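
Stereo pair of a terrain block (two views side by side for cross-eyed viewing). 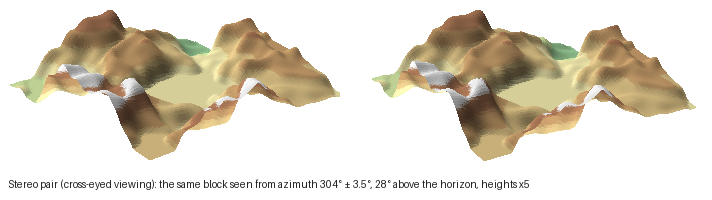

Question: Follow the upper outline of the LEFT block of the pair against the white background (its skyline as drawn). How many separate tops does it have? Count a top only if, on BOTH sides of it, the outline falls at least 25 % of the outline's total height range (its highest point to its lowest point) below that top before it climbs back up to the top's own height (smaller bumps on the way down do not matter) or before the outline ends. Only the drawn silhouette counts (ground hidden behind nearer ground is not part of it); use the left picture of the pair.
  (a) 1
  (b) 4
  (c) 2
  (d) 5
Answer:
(c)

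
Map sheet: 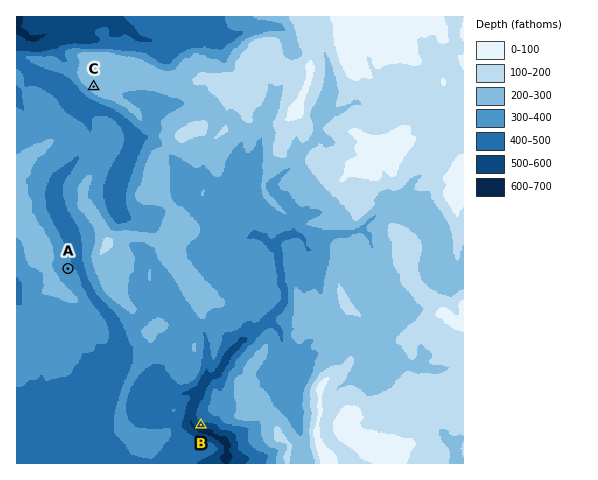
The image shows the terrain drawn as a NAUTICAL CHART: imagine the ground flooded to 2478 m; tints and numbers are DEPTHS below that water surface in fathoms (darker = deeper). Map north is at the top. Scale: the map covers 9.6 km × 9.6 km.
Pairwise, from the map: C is higher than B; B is lower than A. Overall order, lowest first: B A C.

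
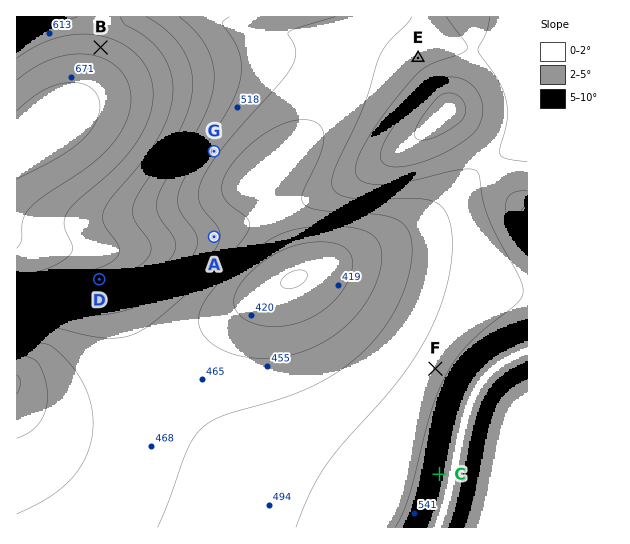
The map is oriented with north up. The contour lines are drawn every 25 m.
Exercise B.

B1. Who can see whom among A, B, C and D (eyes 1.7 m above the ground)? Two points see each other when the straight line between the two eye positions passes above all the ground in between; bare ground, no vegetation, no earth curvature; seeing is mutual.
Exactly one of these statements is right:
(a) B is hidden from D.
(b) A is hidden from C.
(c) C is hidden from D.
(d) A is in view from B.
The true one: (a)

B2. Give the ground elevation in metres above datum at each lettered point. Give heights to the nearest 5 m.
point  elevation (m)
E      515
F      510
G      510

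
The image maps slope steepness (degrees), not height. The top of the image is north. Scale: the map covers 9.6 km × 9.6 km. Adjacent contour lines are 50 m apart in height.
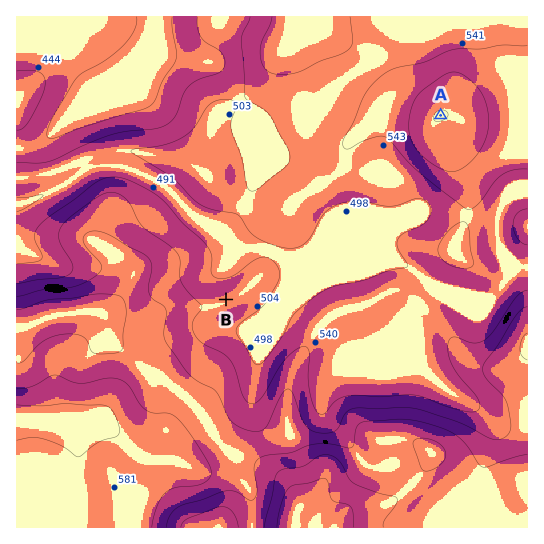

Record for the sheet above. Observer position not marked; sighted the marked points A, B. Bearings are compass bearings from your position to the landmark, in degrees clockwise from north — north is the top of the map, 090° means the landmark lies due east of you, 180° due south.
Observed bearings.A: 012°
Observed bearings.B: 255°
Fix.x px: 412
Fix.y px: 249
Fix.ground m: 520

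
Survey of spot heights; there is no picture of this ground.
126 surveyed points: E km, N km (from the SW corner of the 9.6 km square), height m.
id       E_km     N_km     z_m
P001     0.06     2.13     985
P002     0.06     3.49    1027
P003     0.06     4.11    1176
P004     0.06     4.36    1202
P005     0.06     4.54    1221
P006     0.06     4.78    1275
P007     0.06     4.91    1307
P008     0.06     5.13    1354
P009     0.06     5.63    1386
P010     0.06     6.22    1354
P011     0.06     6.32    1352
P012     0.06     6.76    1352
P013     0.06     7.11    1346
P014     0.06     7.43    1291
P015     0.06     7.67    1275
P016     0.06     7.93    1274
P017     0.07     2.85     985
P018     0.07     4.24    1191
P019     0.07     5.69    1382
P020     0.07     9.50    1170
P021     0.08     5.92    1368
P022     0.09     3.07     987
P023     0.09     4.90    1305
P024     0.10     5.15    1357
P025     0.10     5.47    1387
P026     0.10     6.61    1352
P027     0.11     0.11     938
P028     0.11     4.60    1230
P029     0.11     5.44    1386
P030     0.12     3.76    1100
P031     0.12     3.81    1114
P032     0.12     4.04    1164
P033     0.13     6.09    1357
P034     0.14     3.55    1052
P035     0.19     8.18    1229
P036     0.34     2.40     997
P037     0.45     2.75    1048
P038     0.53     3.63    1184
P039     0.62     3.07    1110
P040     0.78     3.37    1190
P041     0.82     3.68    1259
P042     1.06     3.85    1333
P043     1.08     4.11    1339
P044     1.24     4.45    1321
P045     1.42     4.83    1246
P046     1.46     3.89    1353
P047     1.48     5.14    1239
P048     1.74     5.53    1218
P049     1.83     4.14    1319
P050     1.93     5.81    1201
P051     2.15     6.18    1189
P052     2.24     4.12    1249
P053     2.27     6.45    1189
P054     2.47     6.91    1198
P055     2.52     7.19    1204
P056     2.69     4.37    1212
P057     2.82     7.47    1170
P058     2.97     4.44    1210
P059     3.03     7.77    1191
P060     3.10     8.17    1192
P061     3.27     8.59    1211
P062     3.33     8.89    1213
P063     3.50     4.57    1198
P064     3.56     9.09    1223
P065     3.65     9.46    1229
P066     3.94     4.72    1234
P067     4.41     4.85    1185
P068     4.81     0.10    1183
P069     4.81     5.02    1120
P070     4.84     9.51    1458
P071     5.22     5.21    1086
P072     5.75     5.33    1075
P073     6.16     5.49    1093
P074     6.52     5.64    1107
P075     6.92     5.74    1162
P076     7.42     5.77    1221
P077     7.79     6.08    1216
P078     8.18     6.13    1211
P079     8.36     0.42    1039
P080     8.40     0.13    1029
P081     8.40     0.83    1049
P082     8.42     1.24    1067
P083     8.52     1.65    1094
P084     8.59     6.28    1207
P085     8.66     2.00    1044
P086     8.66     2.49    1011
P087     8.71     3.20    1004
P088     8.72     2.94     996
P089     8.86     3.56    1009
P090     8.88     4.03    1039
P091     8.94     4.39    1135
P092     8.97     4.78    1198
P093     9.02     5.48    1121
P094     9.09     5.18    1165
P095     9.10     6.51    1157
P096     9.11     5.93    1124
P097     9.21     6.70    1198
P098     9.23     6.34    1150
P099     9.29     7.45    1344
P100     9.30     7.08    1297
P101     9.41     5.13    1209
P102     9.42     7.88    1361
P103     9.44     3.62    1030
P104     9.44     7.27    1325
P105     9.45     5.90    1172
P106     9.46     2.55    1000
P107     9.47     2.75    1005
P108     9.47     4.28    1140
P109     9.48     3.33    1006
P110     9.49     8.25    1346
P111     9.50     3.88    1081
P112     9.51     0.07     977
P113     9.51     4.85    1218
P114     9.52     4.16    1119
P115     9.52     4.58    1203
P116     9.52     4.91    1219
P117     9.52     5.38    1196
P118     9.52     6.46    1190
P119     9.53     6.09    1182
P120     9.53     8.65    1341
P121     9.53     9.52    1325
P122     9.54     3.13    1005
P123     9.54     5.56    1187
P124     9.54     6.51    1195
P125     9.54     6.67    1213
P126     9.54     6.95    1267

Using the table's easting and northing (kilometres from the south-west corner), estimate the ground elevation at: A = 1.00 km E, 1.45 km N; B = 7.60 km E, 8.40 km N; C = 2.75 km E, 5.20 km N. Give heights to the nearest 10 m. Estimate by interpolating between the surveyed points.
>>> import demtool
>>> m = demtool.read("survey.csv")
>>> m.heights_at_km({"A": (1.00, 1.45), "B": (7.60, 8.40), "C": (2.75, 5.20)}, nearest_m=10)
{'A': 990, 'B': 1380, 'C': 1220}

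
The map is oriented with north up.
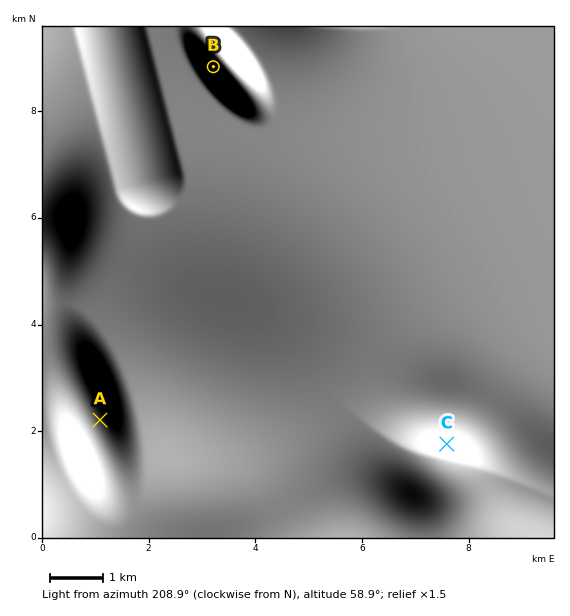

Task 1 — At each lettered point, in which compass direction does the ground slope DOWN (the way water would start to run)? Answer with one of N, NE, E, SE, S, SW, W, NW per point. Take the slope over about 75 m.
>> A E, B NE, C S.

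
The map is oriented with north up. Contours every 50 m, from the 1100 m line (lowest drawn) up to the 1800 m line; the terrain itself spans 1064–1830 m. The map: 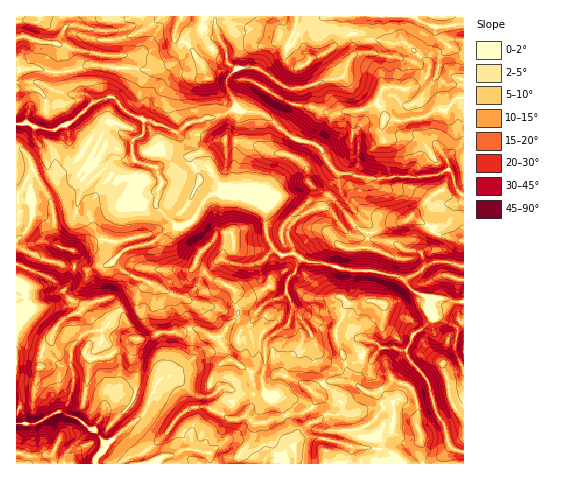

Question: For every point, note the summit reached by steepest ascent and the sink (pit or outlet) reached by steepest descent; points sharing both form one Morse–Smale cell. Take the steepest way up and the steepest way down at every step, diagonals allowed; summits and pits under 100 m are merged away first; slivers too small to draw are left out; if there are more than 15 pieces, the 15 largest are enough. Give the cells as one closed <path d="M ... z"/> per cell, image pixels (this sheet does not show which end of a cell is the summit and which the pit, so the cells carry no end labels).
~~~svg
<path d="M17 60l0 179 4-2 8-10 4-14 8 1 9 6 23-3 4-6 2-15 3-7 33-31 11 3 8-1 5 3 15 3 8 15-4 10-17 9-19 7-10 14-7 18 1 11 7 10-3 4-13 2-8 3-21-2-11-5-14-2-22-11-4-4 0 19 32 13 21 23 11 4 6 0-8 8 15 10 4 9 7-3 15-18 12-6 6-11 10-10 24 11 7 17 7 7 4 11 9 0 12 8 6 1 9 11 4 11 22 12 2 12-1 19-7 13 9 8-1 11-14 18-1 11 225-1 0-10-11-4-5-8-4-17-8-12-9-33-18-19-3-10 7-15 14-10 6-10 22 11 5-2 4-6-1-16-9 0-8-4-16 2-17-9-10-13-8-3-24-5-29-1-16-6-24-3-9-7-7 2-8-2-5-5-6-12-1-28-6-5-14-7-25-3 2-3 8-3 2-9 2-39 5-27-3-4-15 7-32 7-11 10-5 0-13-8-31-10-18-18-18 6-6-7-7-2-5-5-7-17-19 1-10-4-20 3z"/><path d="M463 16l-281 0-5 9-2 10 14 10 6 11-13 2-23 12-71-5-18 6 6 17 5 5 7 2 6 7 18-6 18 18 31 10 13 8 5 0 11-10 32-7 13-7 8 4 13 0 11 4 23 20 28 10 14 22 7 6 12 0 27 5 17-3 36 0 18-6 5 6 2 12 7 6z"/><path d="M199 329l-9 0 2 6 0 23-13 13-19 9-10 21-2-3-4-3-17-2-22 13-3 10-8 12 11 14-1 7-9 10 1 5 143-1 1-10 14-18 1-11-9-8 7-13 1-19-2-12-22-12-4-11-9-11-6-1z"/><path d="M449 170l-18 6-36 0-17 3-27-5-12 0-1 9-15 24 5 1 6 7 15 19 9 4 32 3 16 9 13 2 4 5 2 10 13-6 25 5 1-71-8-7-2-12z"/><path d="M242 110l-3 3-2 17-5 53-2 5-7 2-2 3 3 1 19 0 17 9 6 5 0 23 7 17 8 7 11-1 2-5-6-12 2-12 15-12 17-6 3-3 13-21 0-9-12-14-4-10-8-7-24-7-26-22z"/><path d="M19 264l-3 1 0 159 18 0 28-14 5-6 6-18-2-37 12-15 7-3 7 0 1-3-4-6-15-10 8-8-6 0-11-4-21-23z"/><path d="M118 158l-6 2-30 29-3 7-2 15-4 6-23 3-9-6-8-1-4 14-5 7-8 5 0 5 5 5 22 11 14 2 11 5 21 2 8-3 13-2 3-4-7-10-1-11 7-18 10-14 24-9 12-7 4-8-8-17-15-3-5-3-8 1z"/><path d="M189 330l-10 3-19-1-15 7-14 0-21 17-15 3-6 0-4-4 0-5 13-14 0-4-11 0-16 17 2 37-6 18-7 7 18 7 12 11 4 0 8-13 3-10 12-8 10-5 9 0 12 5 2 3 10-21 19-9 13-13 0-23z"/><path d="M181 16l-118 0 2 12-8 15 9 5 4 23 18-6 71 5 23-12 14-3-9-12-11-5-1-3z"/><path d="M326 207l-12 1-9 5-7 4-10 13 0 7 4 8 2 8 8 7 24 3 16 6 29 1 24 5 9 5 19-11 1-7-5-10-13-2-16-9-36-5-11-8-9-13z"/><path d="M433 315l-6 10-14 10-7 15 3 10 15 16 5 8 7 28 8 12 6 22 13 6 1-133-9 7z"/><path d="M151 283l-13 10-6 11-12 6-15 18-7 4 0 4-13 14 0 5 4 4 21-3 21-17 14 0 15-7 19 1 11-4-4-11-10-14-1-7z"/><path d="M62 412l-5 0-23 12-17 0-1 28 11 4 18 0 8-2 1 10 41 0 0-5 10-12 0-5-11-13-4 0-12-11z"/><path d="M62 16l-22 0-2 6-22-1 0 39 4 11 7-3 13 0 10 4 20-2-4-22-9-5 8-15z"/><path d="M441 261l-15 5-9 8-12 4 1 5 7 8 17 9 16-2 8 4 9 0 1-36z"/>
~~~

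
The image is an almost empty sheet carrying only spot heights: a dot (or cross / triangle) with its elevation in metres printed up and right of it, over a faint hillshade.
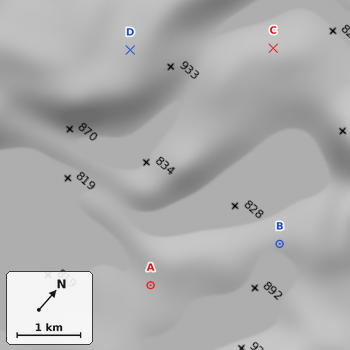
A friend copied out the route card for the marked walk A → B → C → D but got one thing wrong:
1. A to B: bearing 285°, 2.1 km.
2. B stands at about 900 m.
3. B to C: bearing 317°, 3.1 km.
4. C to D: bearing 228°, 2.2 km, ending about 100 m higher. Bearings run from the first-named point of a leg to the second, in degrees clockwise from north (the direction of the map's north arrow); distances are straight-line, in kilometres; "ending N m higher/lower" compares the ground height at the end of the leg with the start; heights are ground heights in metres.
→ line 1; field bearing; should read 31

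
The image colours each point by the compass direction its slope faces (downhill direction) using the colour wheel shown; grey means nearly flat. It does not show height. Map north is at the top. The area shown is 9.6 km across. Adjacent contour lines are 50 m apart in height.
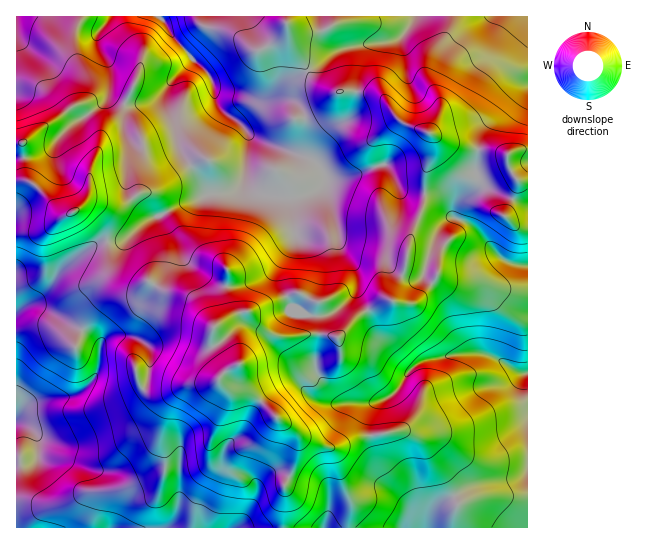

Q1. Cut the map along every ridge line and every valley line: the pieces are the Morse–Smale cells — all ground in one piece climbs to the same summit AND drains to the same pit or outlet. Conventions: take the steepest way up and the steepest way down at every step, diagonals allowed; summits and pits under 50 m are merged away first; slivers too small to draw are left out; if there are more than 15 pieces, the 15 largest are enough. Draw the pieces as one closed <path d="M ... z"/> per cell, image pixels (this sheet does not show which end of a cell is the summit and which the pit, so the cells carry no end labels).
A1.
<path d="M527 149l-13 2-7 4-28-6-3 13 1 19-4 8-17 17-2 11-6-14-6-6-16-4-3 16-14 32-4 26-13 32-7 1-24 13-23 24-26-4 5-31-16-9-8 0-40 18-19 4-21 14 0 16 10 14 9 8-12 10 0 4 9 7 18 4 11 7 21 21 11 7 9 11-3 21-12 27 1 11-2 16 0 15 245-1z"/><path d="M286 16l-175 0-12 15-2 12 12 23 2 27 3 4 12 7 15 0 16-5 11-12-1 14 8 17 4 29 28 44 4 3-33 11-17 11-12 4-26 20-16 1 1 17 5 15 14 11 12 1 11-4 13 10 20 4 13 8 18 24 27-15 12-1 40-18 8 0 16 9-5 31 26 4 23-24 24-13 7-1 13-32 4-26 14-32 2-15-15-1-7-2-18-27-36 13-16 3-6-1-7-13-9-7 16-28 24-14 4-11 1-13-3-2-23 0-18-13-21-35z"/><path d="M106 241l-11 3-21 15-18 16-7 12-12 13-21 13 0 214 266 1 3-31-1-11 8-15 7-25 0-8-3-5-17-13-21-21-11-7-18-4-9-7 0-4 12-10-9-8-8-12-3-6 0-10 3-4-19-24-13-8-20-4-13-10-11 4-8 0-8-4-12-12z"/><path d="M110 16l-29 0-6 17-2 16 14 33 0 15-5 6-8 2-19 15 4-5 0-5-14-18-15-7-14 1 0 56 7 1 2 35 10 7 26 28 8 2 13-8 7 1 14 11 4 10 0 12 12 0 10-4 20-17 12-4 17-11 33-11-4-3-28-44-4-29-8-17 0-12-10 10-16 5-15 0-14-9-3-29-12-23 0-9z"/><path d="M527 16l-112 0-6 11-10 12-32 5-6 5-5 42 25 5 12 18 14 11 24 8 16 10 18 5 13 1 5-20 38-40 7-4z"/><path d="M363 92l-7 1-1 13-4 11-24 14-16 28 9 7 7 13 6 1 16-3 36-13 18 27 7 2 15 0 0-20 8-22 0-14-8-6-23-8-21-27z"/><path d="M414 16l-127 0 0 10 6 23 22 32 19 11 21 0 2-3 2-30 2-10 6-5 32-5 13-16z"/><path d="M79 16l-63 1 0 68 19 2 10 5 12 15 1 10 16-12 8-2 5-6-2-20-12-28 0-10 7-18z"/><path d="M85 207l-23 10-16 14-30 3 1 78 20-12 12-13 7-12 18-16 21-15 12-3 0-12-4-10-9-8z"/><path d="M435 136l-2 1-1 20-7 16 0 20 17 4 6 6 5 13 6-14 14-13 4-8-1-19 3-12-20-3z"/><path d="M527 85l-6 4-38 40-4 12 0 8 2 2 12 0 14 4 7-4 14-2z"/><path d="M22 143l-6 0 0 90 26-1 25-17-6-2-24-26-12-9z"/>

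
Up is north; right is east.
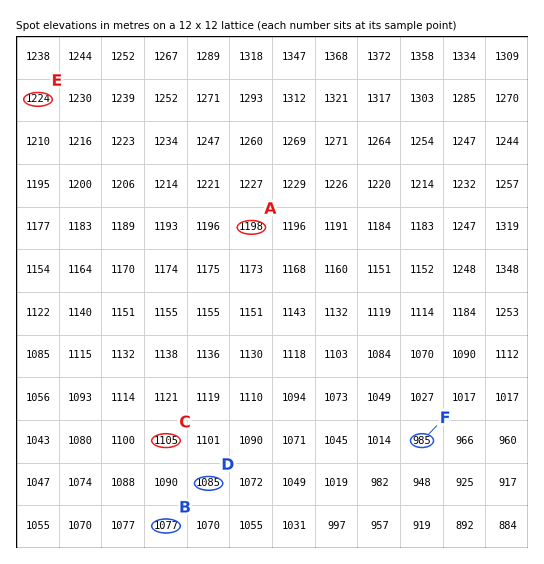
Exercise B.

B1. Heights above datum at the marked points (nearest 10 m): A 1200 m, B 1080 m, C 1110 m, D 1080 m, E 1220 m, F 990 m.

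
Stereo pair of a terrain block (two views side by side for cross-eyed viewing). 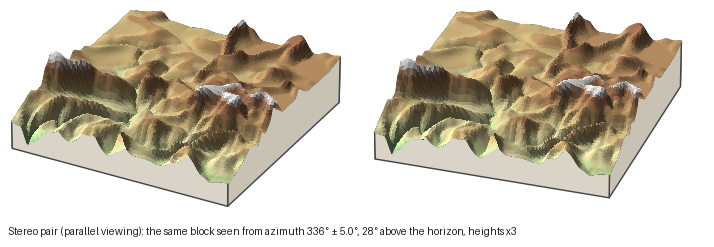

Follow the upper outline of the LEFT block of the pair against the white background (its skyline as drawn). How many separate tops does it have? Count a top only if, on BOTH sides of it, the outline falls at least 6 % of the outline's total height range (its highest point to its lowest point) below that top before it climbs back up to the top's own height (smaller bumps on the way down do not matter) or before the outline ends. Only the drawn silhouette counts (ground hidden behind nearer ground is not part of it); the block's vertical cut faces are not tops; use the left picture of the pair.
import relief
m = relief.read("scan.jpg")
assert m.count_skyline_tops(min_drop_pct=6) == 4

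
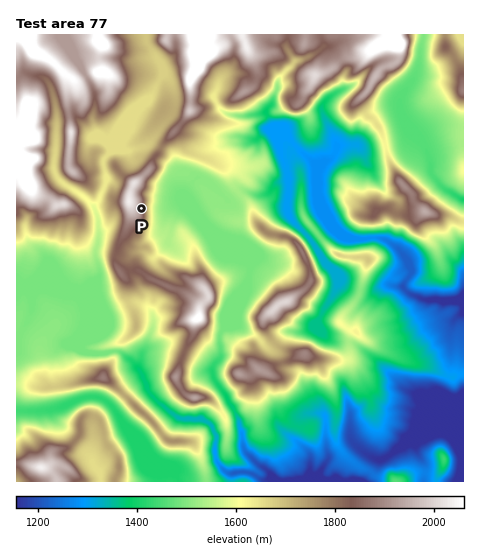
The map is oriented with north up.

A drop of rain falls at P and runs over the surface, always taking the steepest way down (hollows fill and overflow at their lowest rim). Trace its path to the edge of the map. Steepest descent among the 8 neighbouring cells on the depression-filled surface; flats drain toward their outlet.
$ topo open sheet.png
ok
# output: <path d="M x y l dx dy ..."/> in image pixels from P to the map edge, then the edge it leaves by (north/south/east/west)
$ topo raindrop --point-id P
<path d="M141 208l26 0 6-5 5 0 60 60 6 0 6 5-1 9-7 10-15 15-5 10 0 20-2 4 1 21-8 10 0 7 2 7 10 13 6 13 5 6 0 2 3 7 0 5 3 4 2 19 16 16 4 1 13 14"/>
exit: south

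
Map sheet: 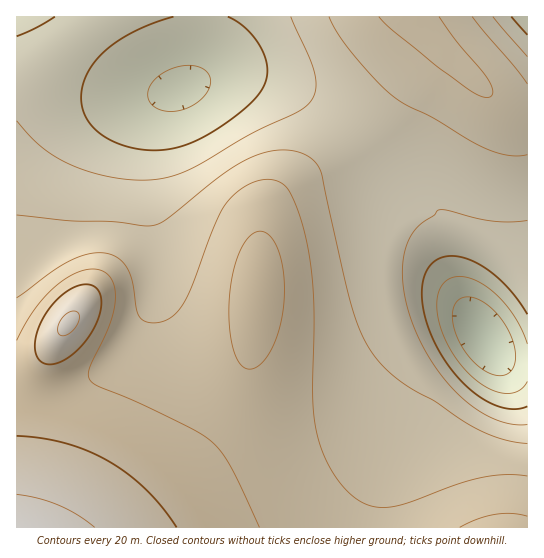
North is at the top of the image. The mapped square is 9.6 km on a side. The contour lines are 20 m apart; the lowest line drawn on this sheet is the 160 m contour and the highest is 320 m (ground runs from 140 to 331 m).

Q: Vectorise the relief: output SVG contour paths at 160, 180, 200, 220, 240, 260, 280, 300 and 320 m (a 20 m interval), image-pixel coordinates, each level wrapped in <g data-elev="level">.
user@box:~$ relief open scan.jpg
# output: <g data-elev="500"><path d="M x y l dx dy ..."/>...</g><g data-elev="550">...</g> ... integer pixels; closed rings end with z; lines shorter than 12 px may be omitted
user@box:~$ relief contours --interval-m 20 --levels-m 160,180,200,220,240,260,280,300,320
<g data-elev="160"><path d="M497 375l-11-4-11-7-9-11-8-14-5-14 0-12 2-10 7-5 5-1 7 1 13 7 13 13 10 16 5 17-1 14-2 5-5 4z"/></g><g data-elev="180"><path d="M527 381l-4 6-6 5-8 1-8 0-19-8-18-16-15-22-10-24-2-21 1-9 4-8 8-7 11-2 12 3 13 7 13 12 12 13 10 16 6 17"/><path d="M167 111l-12-4-7-8 0-9 7-11 12-8 15-5 14 0 10 5 4 6 0 6-2 8-6 7-7 6-9 5-9 2z"/></g><g data-elev="200"><path d="M527 406l-8 3-9 0-20-6-20-14-19-20-15-24-11-27-3-24 3-20 7-11 10-6 13-1 15 4 16 9 15 11 14 17 12 17"/><path d="M527 35l-16-18"/><path d="M55 17l-18 10-20 9"/><path d="M228 17l11 6 11 10 9 12 6 13 2 11-1 10-4 10-8 10-14 14-22 16-20 11-17 7-18 3-17 0-19-3-16-6-17-12-6-8-4-8-3-10 0-9 6-20 12-18 19-15 27-14 28-10"/></g><g data-elev="220"><path d="M527 425l-20-2-21-8-21-14-19-20-18-26-13-26-10-30-3-26 2-20 6-16 9-12 15-10 4-5 8 0 47 11 17 1 17-2"/><path d="M527 57l-34-40"/><path d="M291 17l18 40 6 16 1 16-5 12-13 11-45 21-52 31-20 9-20 6-22 1-25-2-26-7-21-8-18-11-16-13-16-18"/></g><g data-elev="240"><path d="M527 443l-28-5-29-13-36-24-32-19-15-12-12-13-13-22-10-28-31-136-7-10-10-7-13-4-13 0-15 3-14 5-30 19-53 43-12 5-11 1-33-5-41 0-52-6"/><path d="M527 84l-55-67"/><path d="M329 17l10 18 16 22 26 28 17 15 35 18 36 22 18 9 22 6 18 0"/></g><g data-elev="260"><path d="M527 476l-22-1-26 3-25 7-48 18-20 4-12 0-11-4-10-7-10-10-10-14-9-15-6-18-3-17-2-31 1-93-3-29-5-28-6-26-9-20-6-9-8-5-12-2-14 4-13 8-11 11-13 24-28 73-9 14-11 7-15 3-6-2-4-3-4-8-5-28-4-13-10-11-13-5-18 1-18 7-18 11-34 26"/><path d="M379 17l16 16 43 34 28 20 15 9 5 1 5 0 2-3 0-4-6-12-30-36-18-25"/></g><g data-elev="280"><path d="M259 527l-29-61-9-15-10-10-24-15-50-24-39-16-8-7-2-5 2-7 18-38 7-23 0-11-1-9-3-8-5-5-9-4-11 1-12 4-13 8-14 12-11 13-19 33"/><path d="M527 516l-16-3-16 1-17 5-18 8"/><path d="M246 369l7 0 5-3 12-14 9-21 5-25 0-28-4-24-9-17-5-4-5-2-6 1-5 4-9 13-7 19-4 25-1 26 3 24 6 18 4 5z"/></g><g data-elev="300"><path d="M177 527l-15-20-16-17-19-16-19-13-21-10-22-8-24-5-24-2"/><path d="M44 363l10 1 12-5 13-11 11-13 7-14 4-15-1-12-6-8-11-2-12 5-13 10-12 14-8 16-3 16 2 12z"/></g><g data-elev="320"><path d="M95 527l-18-13-19-9-20-7-21-4"/><path d="M61 335l7-1 8-7 3-9 0-4-2-2-8 0-8 7-3 10 0 4z"/></g>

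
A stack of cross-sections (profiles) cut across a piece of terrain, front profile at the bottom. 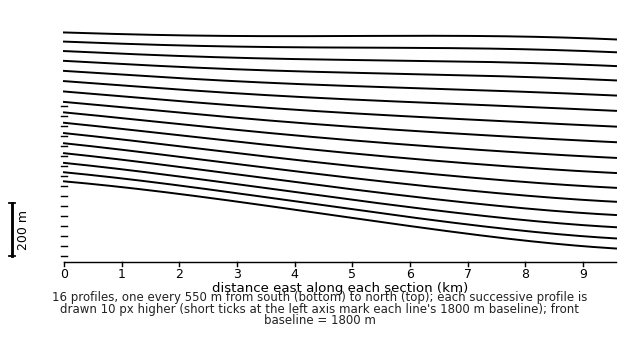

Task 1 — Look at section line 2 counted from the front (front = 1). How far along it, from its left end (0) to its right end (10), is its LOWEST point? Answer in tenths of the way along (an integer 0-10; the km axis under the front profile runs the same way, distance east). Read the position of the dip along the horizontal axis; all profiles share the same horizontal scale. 10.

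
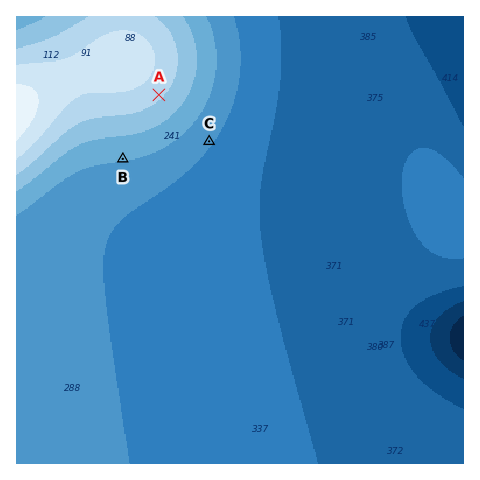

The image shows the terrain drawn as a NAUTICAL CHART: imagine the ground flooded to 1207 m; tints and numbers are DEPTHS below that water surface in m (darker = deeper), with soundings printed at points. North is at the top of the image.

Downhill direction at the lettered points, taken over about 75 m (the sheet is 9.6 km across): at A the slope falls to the SE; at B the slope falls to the S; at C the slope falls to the SE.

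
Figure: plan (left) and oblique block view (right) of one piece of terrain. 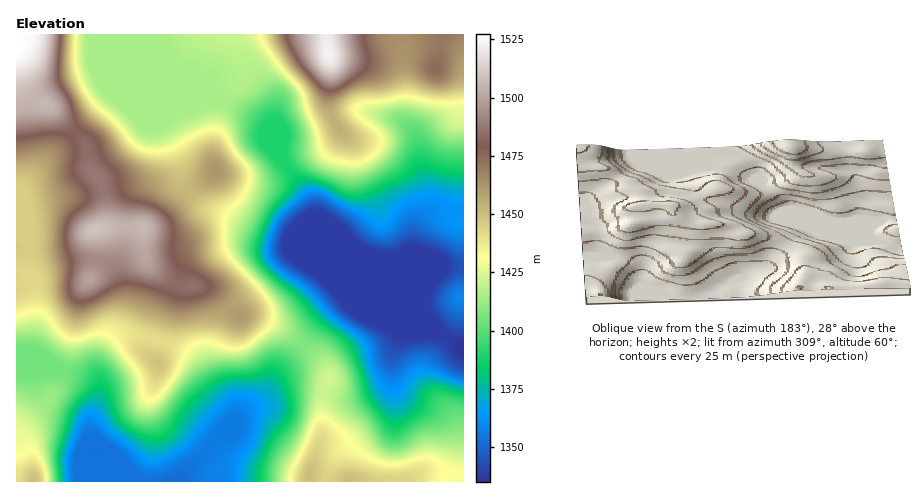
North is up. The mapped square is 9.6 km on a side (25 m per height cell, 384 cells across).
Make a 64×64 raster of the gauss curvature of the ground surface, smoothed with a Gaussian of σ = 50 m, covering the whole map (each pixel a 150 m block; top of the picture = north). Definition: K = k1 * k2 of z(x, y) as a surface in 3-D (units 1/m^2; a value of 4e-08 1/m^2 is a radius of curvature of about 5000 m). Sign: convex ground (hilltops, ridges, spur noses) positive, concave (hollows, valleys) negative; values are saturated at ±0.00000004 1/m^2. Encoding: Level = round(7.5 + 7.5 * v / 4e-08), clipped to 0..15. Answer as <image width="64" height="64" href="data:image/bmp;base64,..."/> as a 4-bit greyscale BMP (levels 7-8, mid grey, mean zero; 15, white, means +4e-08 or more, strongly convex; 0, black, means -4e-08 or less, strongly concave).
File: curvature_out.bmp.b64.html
<image width="64" height="64" href="data:image/bmp;base64,Qk12CAAAAAAAAHYAAAAoAAAAQAAAAEAAAAABAAQAAAAAAAAIAAATCwAAEwsAABAAAAAAAAAAAAAAABEREQAiIiIAMzMzAERERABVVVUAZmZmAHd3dwCIiIgAmZmZAKqqqgC7u7sAzMzMAN3d3QDu7u4A////AAn/9zRniIiHd3d4h3eIh3d3ZniIzJdWq5h2d4iIh3d4OP/HZ3eIiId3d3d3d4iHd3dmeHirl2aJiHd2d4iHd3h3dlesmIiIiHd3d3d3eId3d2eId5mId3d3d2ZmeJh3eJdCFr2oiIiIh3d3d3d3h3d3d4h3iHeId3d2Z3d4iHd3h0MlmqiHeIiHd3h3d3d3d3iIeHd3d4h3d2Z5mHd3d3eHZUV4iIh3iHd3iId3d3d4iId3d3d4h3d3Zoqod3d3d3d3Znd5mHd3d2Z4iHd3h4iIh3d4h4qXd4h3mph4h3d3eId3h3iYd3d3Zmd3d4iIiIh3Z4iHm5d4iYiJh4h3d3eIh2Z3mYd3d4h2Vnd3iIiIiHd4mYeJl3iIh3iHd3d3eIh3ZmebmHd3mpdmeIh4iIiId4mqllZ4h3eHeIiHd3d4h3dmZpqYd3ebund4iHeIiIh3iaqGRGh2ZniIiId3eIiHd3h2eHd3d5vLl4iIh3iIiHeJmXZUZ3VWiYiIh4iYd3d3iYdmZnd3iaqYiIiHiImIeIiHd3ZndmeZiIh3ial1d4eIh3dmeIh3iZmHiIiImYd3iHd3h3iId4iHd3eJmHZ4iHd3d3eJiHdnmYd4iIiYd3eHd3eImaqHd3d3d2d3iXiId3ZniZmIdmiqh2d4iIh2Z4iHd3mruod3d3d3ZmebeIh4dmeKqYd3ebuGZmd3h3Z4iId2eJqpeImYh4dmaJp3iId2Z5qYeIiJqXZmZmZ4d3iZh3Z3iId3iZmHiHd4iYiIh2ZniYd4mIiHZnd2ZomHeJh2ZneId3d3iHeIiHeIiJmHdmeHZmeId3ZWeJh3iZh4d2VWeIiId2Znd3d3Znh4iHd4iHZVZ3d3dmZ4iYiKqXdmZVVniYh3ZWeIh3d2Z3d3d4mYdmZ3d3d3d3d3d4q6hlVmZmd4h3dmZ4iHd4dnh3d3eId3eIiHd3eIh3dniruXVWd2ZneIiIh3eIh4h3iHiIh2VniZiIeHd3d3d3d5vLhmZ3d3eImYiHeIiHd3iId3iHZVeIiHd4d3d3d3dnebunZ3d3eIqYiHiIiIdniIh3ZmeIiHd3d3iIeIh3dmZniqhnd3h4iYiIiIiId2iZqHZURqzKh3eIiId4mJmHZmZ4l2Z4h3d4iIiIiIh3aJq4d2VWrv2nZ4iId2d4rLl2ZniHZ3d3dneIiIiIiHdnird3eIed/7dVZ3h2VWisuYiIiId3d3Znd4iIiIiIh3d4iIiJmHnMp1VWiZdmd4iIiIh3eIiHd3d4iIiIiIiIeIZIiIiYZWd2ZmeaqHd3Znh3d2eaqYh3d4iIiIiIiIiIlid3d3hkNGeId4mYeIZWiHZlZ6zMmId4iIiId3d3iIiWN3d2d3VFd4iHd3eIh2eHdmVWnN2IiIiIh3d3d3iIiZdXd3dnd2d3d4d2Z4h3d3d3ZVaK2oiIiId3dmZmiIiIh3d4iHeKuoh3eHd3h3iIiIh2Znm5iIiIiHdniIeIh3d4iIiId539qHd3ial2Z4mHd3d3eKuIiIiIh3iZl3d3iHiYd4d2e+yoh2ac23ZniHd3d3d4rJiIiIiHiJqXd3eIiIiIh3ZYmYmHZq7qd3iHZnd3h3ebuIiIiId3iYd3d3iIiIiIdlZ3eIdnmqhmeId3d3eHdomYmql3dmZ3d3h3d3d4iId2Z4dVZ3d3Z2Zmd3d3d3d2Z3ecuXdlVmd4iHeId3iId3eJl0RXiHZnh2Zmd3d3eHd3d5u5d3Zmd4iHeIh3eIh3d4iGVWeIh3eIdmZ4iId3d3d1erl4h3d4iHeIiHd4iId3eHd3d4iId4iHd4mZmHd3dkJHh3iYd3iHd4iId3iIh3eIiImIh3d3d3d3iauphmZlISV3Z4d3d3d3d3h3eIh3d4mYiIiHZmd3d3iau6qHZmUyR5h3iIh3dnd3eIiIh3eHiId3d3dmZ3ZneJqpiHZmdkVpqYiJmYd2d3d4iId3iIh3ZmZmZ3d3dnd4qpd4h3eGVniZiImpiHd4d3d3d3iImXd4h2Z4mZh3d3irh4qpiHZnd4iJmZmZh2d3d3d3eIiYdoq6h4qqmYh3eJl2i7yIeId3eJmZmaqWVnd3d3d3iIZEeruXiaqZiHd3h2V5moiJuYd4mpiImYZWd3iYiId4dSE3mXZ4iIiHd3d2ZWeJiIq6h2eZh3iHdniIeJmXd3iGICV3ZneIiId3d3ZVZ3iYmYiHZmd4h2eJiIh3iZd3ebpiNodmd3iId3d3dmVneIqXZnh0JIu4ZpqYiHZnd3eL/7ZomHd3eIiHd3d3Zmd4iHdmeFAEvthWiph3d2Znd3neuHqph3iIiIiIh3d3d3d4iZl0AATOyHd4iHd2Znd3ZWiHiqmIiIiIiIiIh3eIiHic3IMAJpqHiId3d3h3d3ZCE3iZmIiIiIiIiIiIeIiId4vLhUepZVaJhmZ4q5ZXd1IDipmIiIiIiIiIiIiHiIdlV4mHnetkVnh2VWndpkh3dTWamIiIiIiIh3d4iId3d2VEZ4nP+2VWd3ZUat2WWIiIZpqYiIiIiIh3d3iIh3d3dlZ4mu/7dVZ3dmZouod4iJl3mpiHiIiIiHd3h4h3eIiHd4iK3/t2Znd3d3eId4iImYeJmIiIiIiId3iHd3d4d3d3h3iruYd3d3eIh3d3iIiJmHiIiIiIiIh3iId3h4d2VWmYd3ZneIiIiIiHd3d3d4mod3iIiIiIiId3eHiId2Uze7l3ZEZ5mZiId4h3d3"/>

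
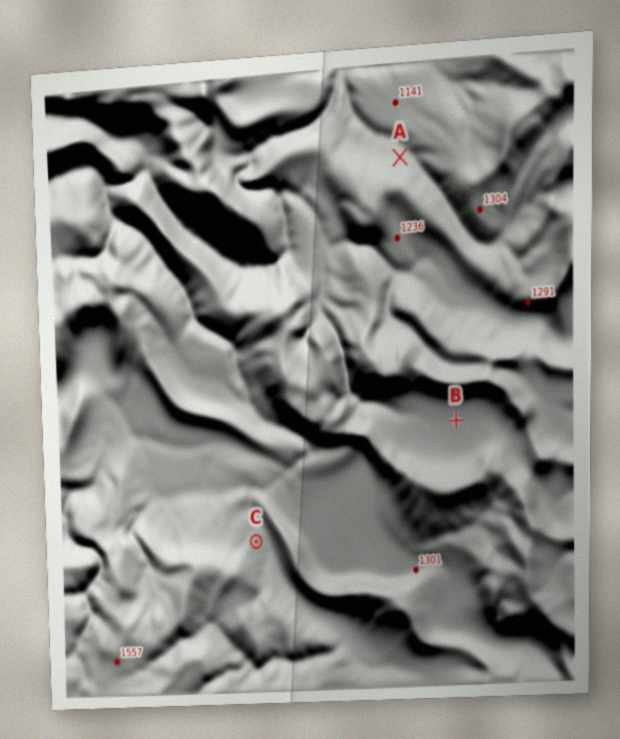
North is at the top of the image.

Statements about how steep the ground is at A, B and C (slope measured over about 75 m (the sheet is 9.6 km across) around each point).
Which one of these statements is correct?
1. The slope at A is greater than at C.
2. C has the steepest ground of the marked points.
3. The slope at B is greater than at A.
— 1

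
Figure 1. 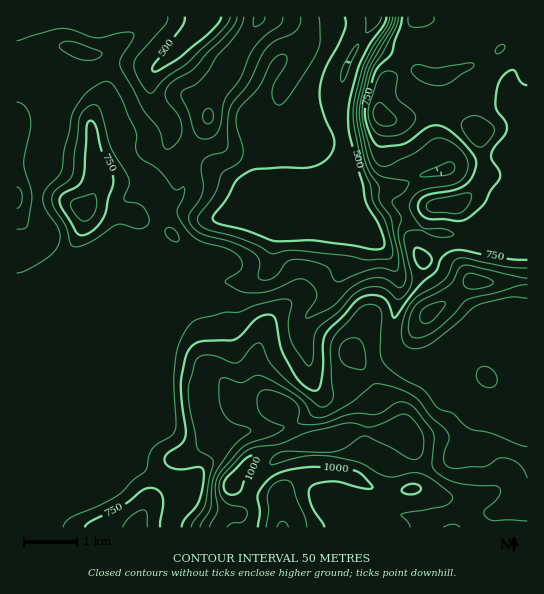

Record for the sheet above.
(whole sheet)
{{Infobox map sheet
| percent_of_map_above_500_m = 94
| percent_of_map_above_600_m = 83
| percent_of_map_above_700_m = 48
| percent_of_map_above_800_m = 23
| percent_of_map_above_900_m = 10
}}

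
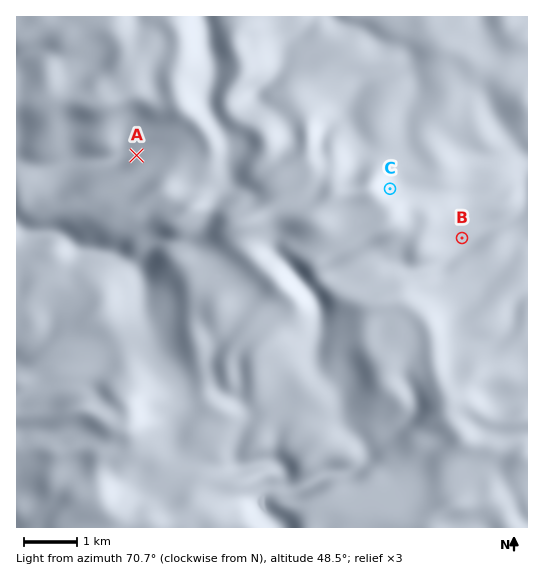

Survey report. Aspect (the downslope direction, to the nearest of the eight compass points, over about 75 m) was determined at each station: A NW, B SE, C NE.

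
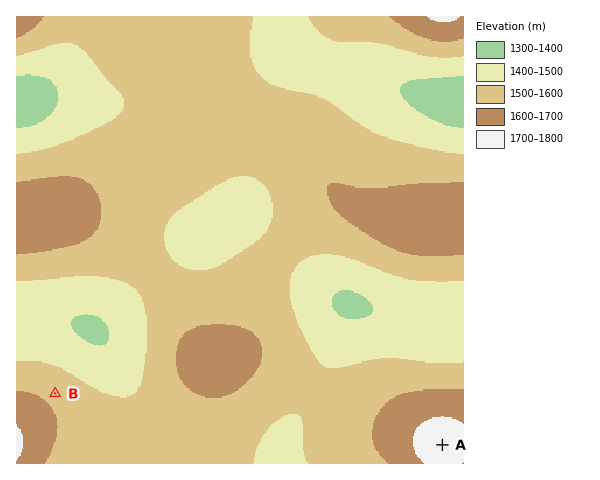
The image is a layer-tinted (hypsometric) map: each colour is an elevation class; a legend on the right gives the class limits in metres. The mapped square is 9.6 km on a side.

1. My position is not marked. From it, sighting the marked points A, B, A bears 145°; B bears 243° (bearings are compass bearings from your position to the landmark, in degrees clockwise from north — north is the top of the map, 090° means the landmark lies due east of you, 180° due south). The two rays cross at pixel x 314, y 261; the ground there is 1490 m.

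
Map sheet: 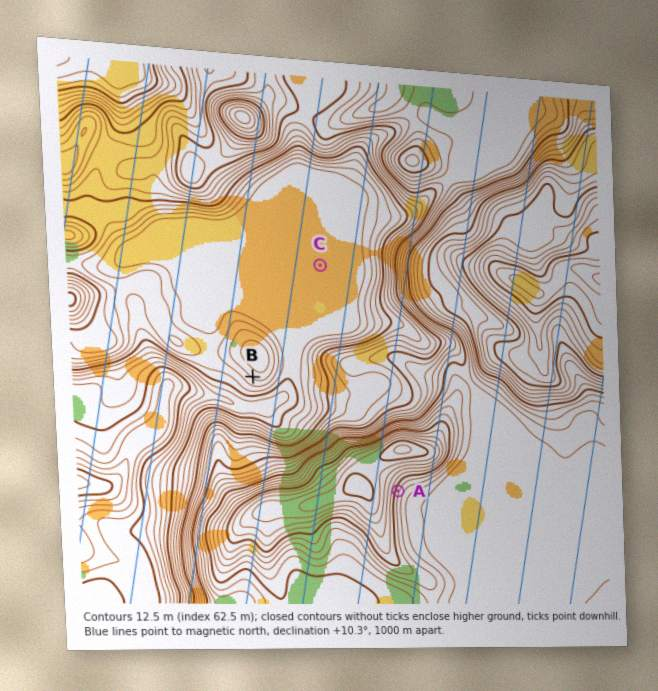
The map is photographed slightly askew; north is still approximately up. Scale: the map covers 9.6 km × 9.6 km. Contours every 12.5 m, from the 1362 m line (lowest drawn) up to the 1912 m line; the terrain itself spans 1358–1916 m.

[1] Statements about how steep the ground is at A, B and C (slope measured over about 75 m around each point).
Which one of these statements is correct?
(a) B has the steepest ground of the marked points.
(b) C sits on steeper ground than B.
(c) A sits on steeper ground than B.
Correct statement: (c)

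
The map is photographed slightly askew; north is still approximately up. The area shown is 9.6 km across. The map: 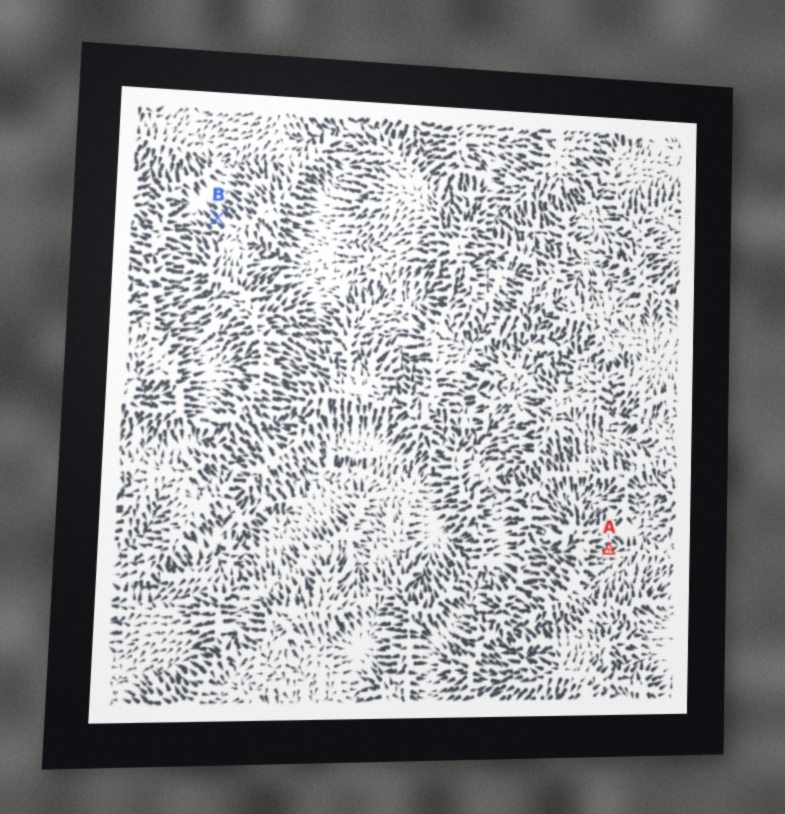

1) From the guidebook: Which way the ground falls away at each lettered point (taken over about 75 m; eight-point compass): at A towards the NE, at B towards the NW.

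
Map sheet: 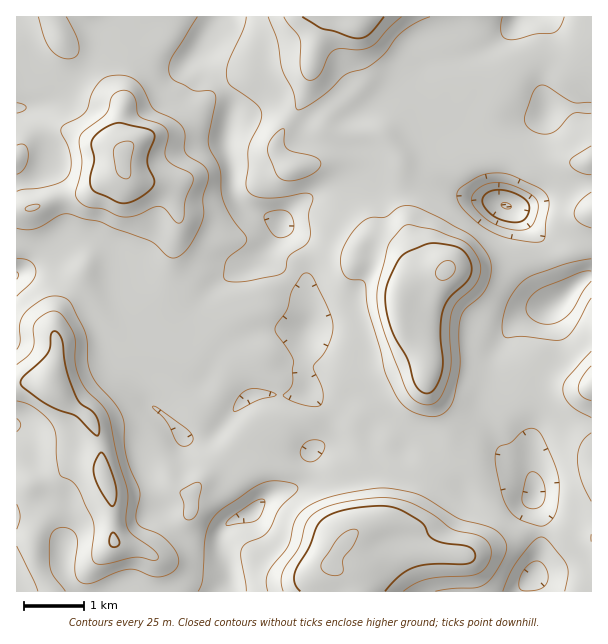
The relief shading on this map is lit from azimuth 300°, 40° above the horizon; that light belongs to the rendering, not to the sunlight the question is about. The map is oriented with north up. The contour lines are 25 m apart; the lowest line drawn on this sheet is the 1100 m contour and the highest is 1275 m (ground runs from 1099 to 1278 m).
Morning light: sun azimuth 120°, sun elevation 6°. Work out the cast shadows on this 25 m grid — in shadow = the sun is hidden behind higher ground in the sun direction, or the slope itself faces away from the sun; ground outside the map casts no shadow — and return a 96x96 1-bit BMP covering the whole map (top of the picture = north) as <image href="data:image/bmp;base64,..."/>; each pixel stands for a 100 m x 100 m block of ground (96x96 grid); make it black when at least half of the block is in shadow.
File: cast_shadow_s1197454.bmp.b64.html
<image width="96" height="96" href="data:image/bmp;base64,Qk2+BAAAAAAAAD4AAAAoAAAAYAAAAGAAAAABAAEAAAAAAIAEAAATCwAAEwsAAAIAAAAAAAAA////AAAAAAAAAAAAAAAAAAAAAAAAAAAAAAAAAAAAAAAAAAAAABwAAAAAAAAAAAAAAD4AAAAAAAAAAAAAAH8AAAAAAAAAAAAAAH+AAAAAAAAAAAAAAH/AAAAAAAAAAAAAAH/AAAAAAAAAAAAAAD/AAAAAAAAAAAAAAD/AAAAAAAAAAAAAAH/AAAAAAAAAAAAAAH/gAAAAAAAAAAAAAP/wAAAAAAAAAAAAAH/+AAAAAAAAAAAAAH//wAAAAAAAAAAAAD//8AAAAMAAAAAAAAf/4AAAAAAAAAAAAAAAAAAAAAAAAAAAAAAAAAAAAAAAAAAAAAAAAAAAAAAAAAAAAAAAAAAAAAAAAAAAAAAAAAAAAAAAAAAAAAAAAAAAAAAAAAAAAAAAAAAAAAAAAAAAAAAAAAAAAAAAAAAAAAAAAAAAAAAAAAAAAAAAAAAAAAAAAAAAAAAAAAAAAAAAAAAAAAAAAAAAAAAAAAAAAAAAAAAAAAAAAAAAAAAAAAAAAAAAAAAAAAAAAAAAAAAAAAAAAAAAAAAAAAAAAAAAAAAAAAAAAAAAAAAAAAAAAAAAAAQAAAAAAAAAAAAAAA8AAAAAAAAAAAAAAB+AAAAAAAAAAAAAAB/wAAAAAAAAAAAAAB/wAAAAAAAAAAAAAAfwAAAAAAAABgAAAADgAAAAAAAADgAAAAAAAAAAAAAADgAAAAAAAAAAAAAAHgAAAAAAAAAAAAAAHAAAAABgAAAAAAAAPAAAABxgAAAAAAAAPAAAAD4AAAAAAAAAfAAAAD4AAAAAAAAAfAAAAD8AAAAAAAAAfAAAAB+AAAAAAAAAfAAAAA/AAAAAAAAAfgAAAAPAAAAAAAAAPgAAAAAAAAAAAAAAPgAAAAAAAAAAAAAAHgAAAAAAAAAAAAAADgAAAAAAAAAAAAAABAAAAAAAAAAAAAAAAAAAAAAAAAAAAAAAAAAAAAAAAAAAAAAAAAAAAAAAAAAAAAAAAAAADgAAAAAAAAAAAAAAHwAAAAAAAAAAAAAAPwAAAAAAAAAAAAAAP4AAAAAAAAAAAAAAPwAAAAAAAAAAAAAAHAAAAAAAAAAAAAAAAAAAYAAAAAAAAAAAAAAA8AAAAAAAAAAAAAAA8AAAAAAAAAAAAAAB+AAAAAAAAAAAAAAB8AAAAAAAAAAAAAAB8AAAAAAAAAAAAAAA4AAAAAAAAAAAAAAAcAAAAAAAAAAAAAAAeAAAAAAAAAAAAAAAfAAAAAAAAAAAAAAAfgAAAAAAAAAAAAAAfwAAAAAAAAAAAAAAfwAAAAAAAAAAAAAABwAAAAAAAAAAAAAAAAAAAAAAAAAAAAAAAAAAAAAAAAAAAAAAAAAAAAAAAAAAAAAAAAAAAAAAAAAAAAAAAAAAAAAAAAAAAAAAAAAAAAAAAAAAAAAAAAAAAAAAAAAAAAAAAAAAAAAAAAAAAAAAAAAAAAAAAAAAAAAAAAAAAAAAAAAAAAAAAAAAAAAAAAAAAAAAAAAAAAAAAAAAAAAAAAAAAAAAAAAAAAAAAAAAAAAAAAAAAAAAAAAAAAAAAAAAAAA="/>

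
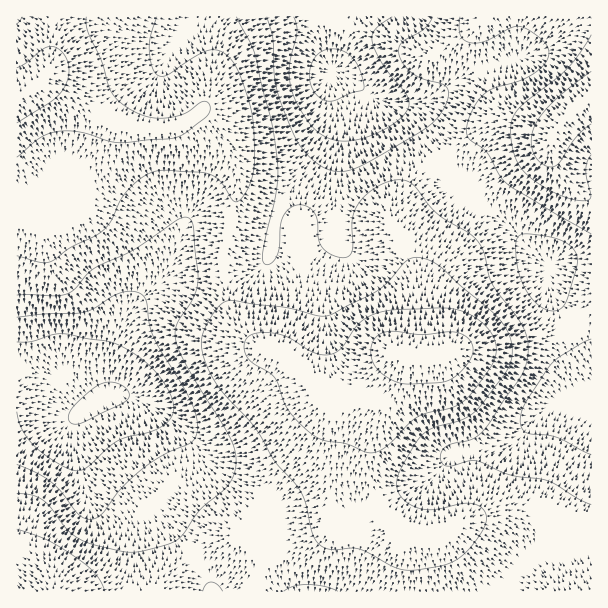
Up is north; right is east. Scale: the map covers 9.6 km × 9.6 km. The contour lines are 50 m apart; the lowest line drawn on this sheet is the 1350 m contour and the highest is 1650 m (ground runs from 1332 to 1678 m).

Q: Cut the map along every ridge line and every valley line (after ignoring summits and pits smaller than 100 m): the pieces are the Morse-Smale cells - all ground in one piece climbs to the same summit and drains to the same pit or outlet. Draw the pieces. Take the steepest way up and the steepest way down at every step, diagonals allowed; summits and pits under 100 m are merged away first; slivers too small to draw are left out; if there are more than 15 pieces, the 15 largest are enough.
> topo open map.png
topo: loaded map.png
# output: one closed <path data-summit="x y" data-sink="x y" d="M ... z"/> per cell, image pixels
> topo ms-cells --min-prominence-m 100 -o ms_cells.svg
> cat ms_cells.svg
<path data-summit="398 353" data-sink="332 71" d="M335 70l-4 1-1 9 12 36 0 19-5 32-1 64-16 7-45 0-4 5-1 12-10 13-12 4-24 3 5 33 9 19 11 13 14 8 10 1 9 5 33 31 17 9 18-2 19-7 16-16 13-17 4 4-5 25-23 45-6 23-1 16 3 17 10 24 11 15 15 13 4 24 0 33 99 1 9-25 7-7 18-8 41-14 8-5 0-170-14-27-26-42-4-10 2-17-24-22-17-21-44-26-13-13-37-59-10-11-13-9-18-8-21-18z"/><path data-summit="17 98" data-sink="107 396" d="M47 80l-6 2-25 16 0 493 194 1 0-8-8-15-27-36-87-86-9-16-1-12 6-9 25-15-1-26 2-16 17-39 13-14 24-18 10-5 50-4 0-19 12-56-1-36-17-31-17-19-30 16-40-1-21-7-48-32z"/><path data-summit="398 353" data-sink="107 396" d="M224 274l-41 2-13 2-23 16-15 14-14 24-8 21-2 16 1 26-25 15-6 9 0 7 7 17 11 13 17 14 62 63 27 36 10 23 198 0 0-34-4-24-15-13-11-15-8-20-5-21 1-16 6-23 23-45 5-25-4-4-13 17-16 16-9 5-21 4-12-2-12-7-28-29-14-7-10-1-9-5-12-10-8-13-5-12z"/><path data-summit="17 98" data-sink="332 71" d="M350 16l-333 0-1 80 8-2 17-12 6-2 15 8 48 32 15 6 16 2 30 0 30-16 13 13 10 15 12 28 0 30-12 56 0 19 24-1 12-4 6-7 5-18 4-5 45 0 16-7 1-64 5-32 0-19-11-30-1-12 6-9z"/><path data-summit="591 96" data-sink="332 71" d="M591 16l-240 0-19 53 21 11 21 18 18 8 13 9 10 11 37 59 13 13 44 26 17 21 23 21 9-4 33 0z"/><path data-summit="17 98" data-sink="332 71" d="M591 534l-7 4-48 16-11 6-7 7-7 15-1 9 81 1z"/><path data-summit="17 98" data-sink="332 71" d="M591 262l-33 0-4 2-6 6 0 14 4 10 26 42 13 26z"/>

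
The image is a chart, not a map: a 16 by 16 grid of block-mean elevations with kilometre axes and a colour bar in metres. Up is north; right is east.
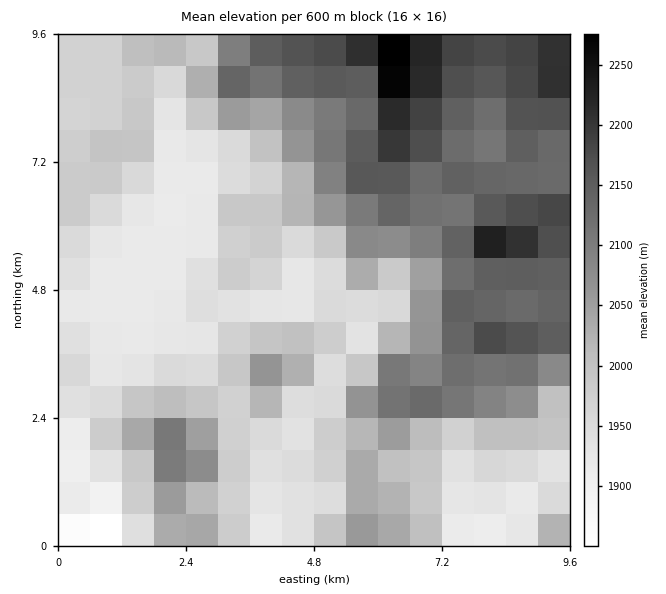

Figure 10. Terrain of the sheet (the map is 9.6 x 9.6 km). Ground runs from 1820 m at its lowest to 2310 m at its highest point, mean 2030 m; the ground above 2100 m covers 27.5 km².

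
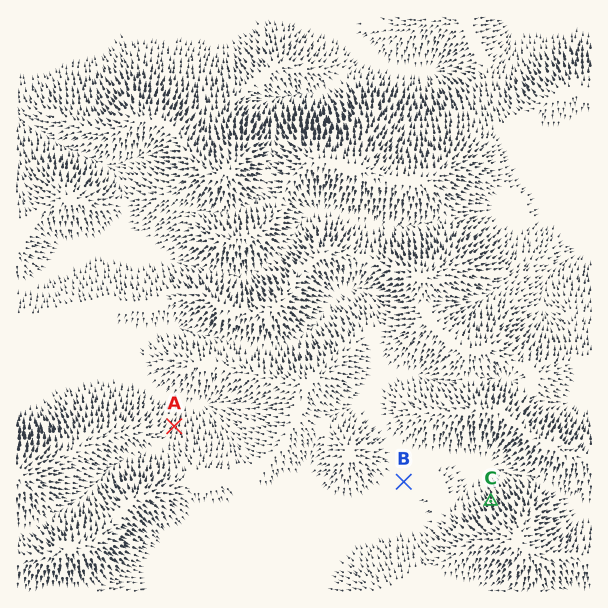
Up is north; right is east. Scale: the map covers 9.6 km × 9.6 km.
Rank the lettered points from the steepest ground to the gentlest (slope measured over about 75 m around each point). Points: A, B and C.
C A B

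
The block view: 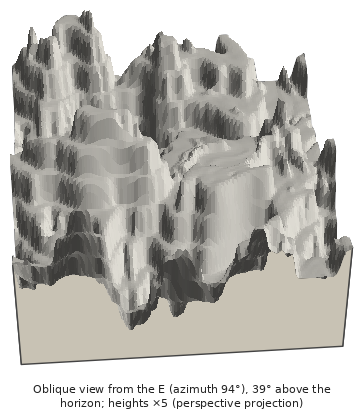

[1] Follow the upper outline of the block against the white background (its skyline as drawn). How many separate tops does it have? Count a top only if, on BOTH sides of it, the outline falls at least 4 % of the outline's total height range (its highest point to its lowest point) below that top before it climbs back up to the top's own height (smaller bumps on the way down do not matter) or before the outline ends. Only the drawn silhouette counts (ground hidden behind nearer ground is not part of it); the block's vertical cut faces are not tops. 7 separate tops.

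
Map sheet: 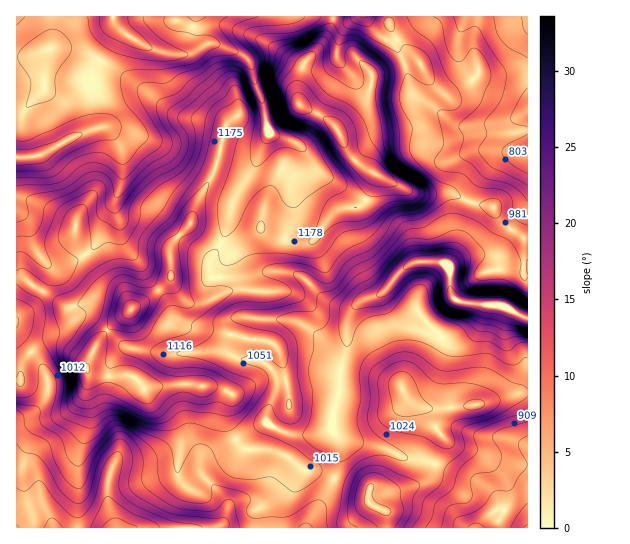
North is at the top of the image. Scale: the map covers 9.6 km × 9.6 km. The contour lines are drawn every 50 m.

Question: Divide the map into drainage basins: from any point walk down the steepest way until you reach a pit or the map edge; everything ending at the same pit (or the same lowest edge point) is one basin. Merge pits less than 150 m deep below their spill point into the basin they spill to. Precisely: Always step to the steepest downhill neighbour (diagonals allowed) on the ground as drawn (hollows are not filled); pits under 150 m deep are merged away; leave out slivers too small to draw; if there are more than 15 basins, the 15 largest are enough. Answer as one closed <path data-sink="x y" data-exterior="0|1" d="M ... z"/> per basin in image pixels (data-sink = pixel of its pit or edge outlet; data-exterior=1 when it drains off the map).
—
<path data-sink="527 318" data-exterior="1" d="M378 175l-3 2-8 22-8 8-22 4-12 11-6 12-10 9-12 0-18-4-13-6-5-5-40 37-4 9 0 21-14 8-10 1-8-4-15-21-21 20-18 10-9-5-21-5-6 0-21 8-8 0-41-28-8-2-1 102 4 0 3-17 12-14 14-7 8 0 26 18 4 3 1 9 7 4 36 1 12 12 50-4 9 3 15 0 14 6-3 14 0 16 7 15 10 11 28 2 16 6 16 14 14 1 20 9 39 11 20-1 25-8 8-8 13-33 0-4-11-15-2-10-5-5 12 1 37-4 43-12 10 0 0-154-23-14-12-18-22-4-18-10-42-1z"/><path data-sink="113 17" data-exterior="1" d="M333 16l-316 0-1 261 9 2 41 28 8 0 21-8 6 0 21 5 9 5 18-10 21-20 15 21 8 4 5 0 19-9 0-21 4-9 40-37 5 5 13 6 18 4 12 0 10-9 6-12 12-11 22-4 8-8 9-25-10-5-13-10-5-6-9-22-9-10-31-18 0-22 4-15 21-25 8-16z"/><path data-sink="115 527" data-exterior="1" d="M57 341l-8 0-14 7-12 14-3 17-4 2 1 147 370-1 0-14-13-6-5-5 0-13-30-8-20-9-14-1-16-14-16-6-28-2-10-11-7-15 0-16 3-14-14-6-15 0-9-3-50 4-12-12-36-1-7-4-1-9-4-3z"/><path data-sink="527 17" data-exterior="1" d="M527 16l-137 0-1 9 6 12 24 24-9 0-38 14-1 14-6 17-11 11-17 12 11 24 18 16 45 23 42 1 18 10 22 4 12 18 22 14z"/><path data-sink="527 527" data-exterior="1" d="M527 393l-9 0-43 12-37 4-12-1 5 5 5 16 8 9-13 37-8 8-14 5-18 4-13 0-8-3-2 5 1 8 5 5 13 6 0 14 140 1z"/>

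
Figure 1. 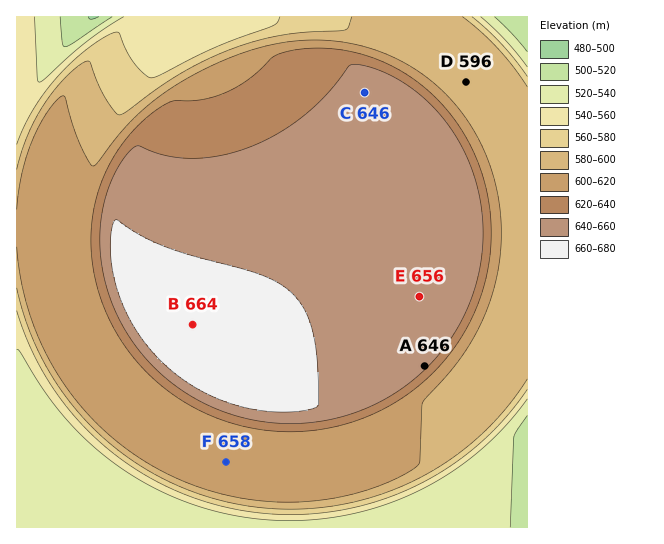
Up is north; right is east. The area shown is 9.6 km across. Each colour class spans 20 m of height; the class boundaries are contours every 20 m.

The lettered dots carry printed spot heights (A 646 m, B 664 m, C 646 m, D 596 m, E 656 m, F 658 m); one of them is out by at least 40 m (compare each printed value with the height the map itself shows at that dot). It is F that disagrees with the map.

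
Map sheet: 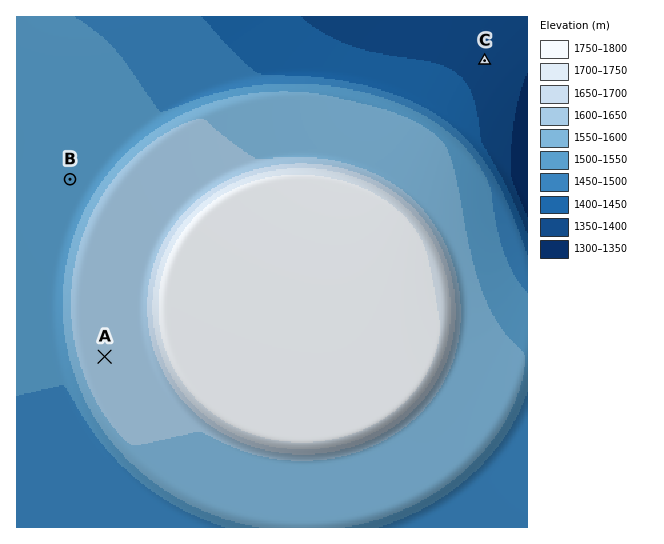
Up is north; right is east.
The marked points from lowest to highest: C B A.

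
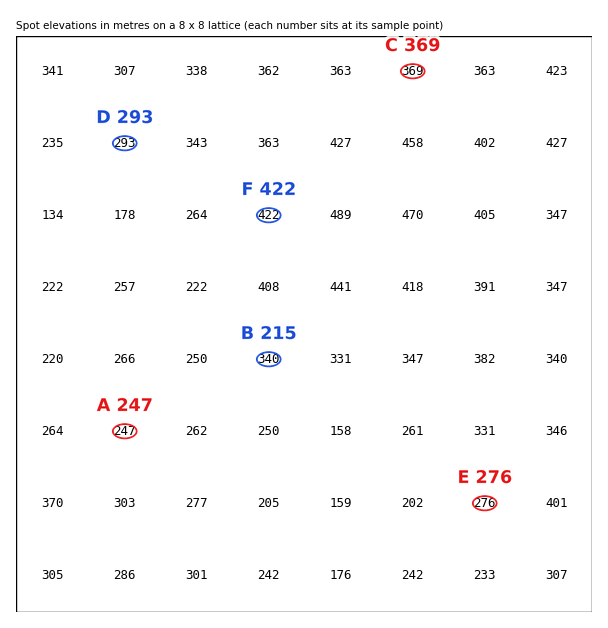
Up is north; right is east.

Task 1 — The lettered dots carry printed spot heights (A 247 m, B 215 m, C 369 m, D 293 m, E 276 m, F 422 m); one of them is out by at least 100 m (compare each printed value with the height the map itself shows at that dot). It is B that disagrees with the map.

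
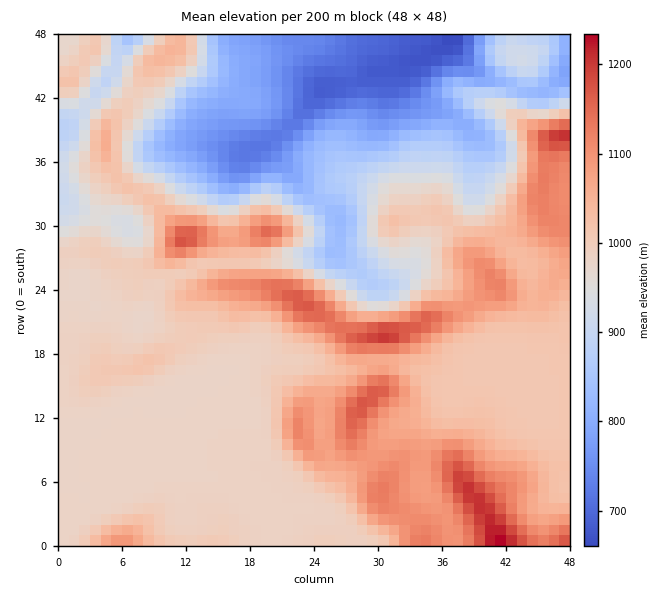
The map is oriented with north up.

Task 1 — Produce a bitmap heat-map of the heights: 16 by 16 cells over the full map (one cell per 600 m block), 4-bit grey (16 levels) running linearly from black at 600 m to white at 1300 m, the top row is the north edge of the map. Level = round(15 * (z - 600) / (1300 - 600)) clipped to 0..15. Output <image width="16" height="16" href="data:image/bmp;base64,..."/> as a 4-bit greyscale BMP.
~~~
<image width="16" height="16" href="data:image/bmp;base64,Qk32AAAAAAAAAHYAAAAoAAAAEAAAABAAAAABAAQAAAAAAIAAAAATCwAAEwsAABAAAAAAAAAAAAAAABEREQAiIiIAMzMzAERERABVVVUAZmZmAHd3dwCIiIgAmZmZAKqqqgC7u7sAzMzMAN3d3QDu7u4A////AImpiIiJq73LiIiIiJq7zLmIiIiJqrvLqYiIiIu7qqmZiIiIiqy5mZmJmIiJmqmZmYiJmIm8y5mZiImarLiKqqmImZqpdnirqoiLuqhWiJqreImIl1aZiKt5hlRUVnd3m3l1QzRVVlWceIZEQzM0V4mXiGRDIiNFZYh5dEMyIiV1"/>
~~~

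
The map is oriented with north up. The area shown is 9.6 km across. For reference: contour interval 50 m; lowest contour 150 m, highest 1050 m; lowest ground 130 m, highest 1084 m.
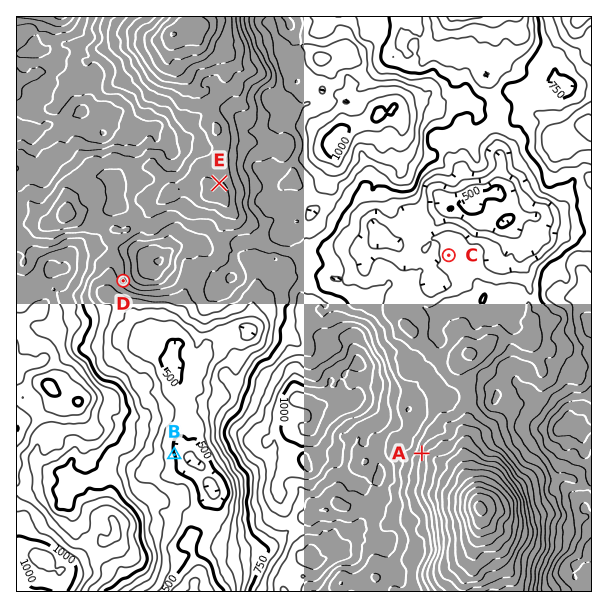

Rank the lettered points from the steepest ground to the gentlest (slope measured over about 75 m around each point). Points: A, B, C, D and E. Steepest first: A D B E C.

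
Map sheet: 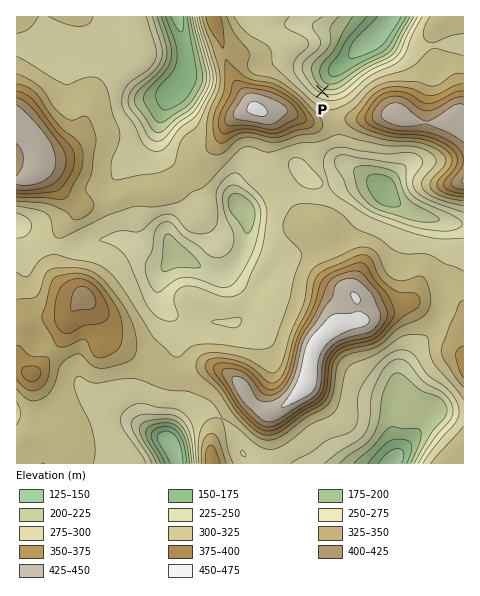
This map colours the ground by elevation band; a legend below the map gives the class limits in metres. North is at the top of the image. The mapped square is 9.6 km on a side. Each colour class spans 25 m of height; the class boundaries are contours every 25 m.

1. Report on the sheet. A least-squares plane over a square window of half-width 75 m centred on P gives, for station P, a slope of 13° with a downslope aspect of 24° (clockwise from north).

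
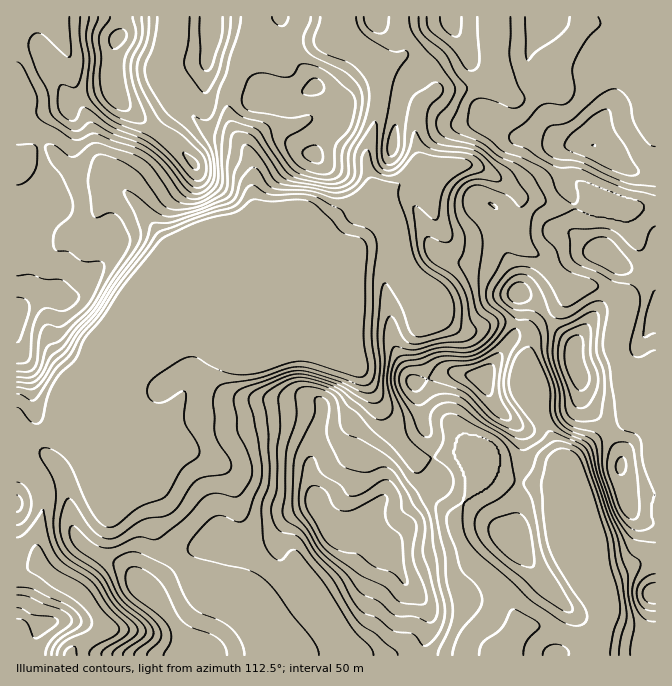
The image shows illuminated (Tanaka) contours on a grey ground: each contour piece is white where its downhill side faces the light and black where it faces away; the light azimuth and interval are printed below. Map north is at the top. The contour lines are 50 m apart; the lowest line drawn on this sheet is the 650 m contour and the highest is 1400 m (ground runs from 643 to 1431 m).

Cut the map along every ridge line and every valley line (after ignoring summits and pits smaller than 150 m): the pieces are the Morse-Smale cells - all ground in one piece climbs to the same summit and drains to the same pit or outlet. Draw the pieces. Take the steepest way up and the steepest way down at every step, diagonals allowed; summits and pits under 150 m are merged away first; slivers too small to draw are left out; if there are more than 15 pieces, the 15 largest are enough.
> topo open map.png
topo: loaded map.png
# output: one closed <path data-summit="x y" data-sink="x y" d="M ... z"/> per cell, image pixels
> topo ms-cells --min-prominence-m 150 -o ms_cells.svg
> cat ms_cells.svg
<path data-summit="575 365" data-sink="70 655" d="M495 16l-153 0 1 14 6 15 18 11 12 16 2 11-2 22-13 48 0 10 7 20 0 7-8 8-20 10-21 20-124 51-137 136-13 19-31 6-1 8 3 15-5 2 0 105 6 1 18-7 14 14 28 16 22 31 0 6-27 15-6 6 1 4 282-1-1-7-29-38-20-17-6 0-20 13-12 12-1 5-13-15-18-11-1-27 6-30 0-26-8-37-9-11-27-13-15-4-31-13-90-1 83-1 22-8 15-24 17-34 14-20 92 0 2 1 16 0 22 9 17 10 14 22 20 43 22 26 13 0 29-6 7 5 7 17 0 17-15 22-2 4 2 14 12 23 28 27 17 26 6 20 0 7-5 10 1 11 141-1 0-287-6 0-10 5-6 0-11-6-7-19 0-16 5-19-2-16-22-11-17 2-13-2-25-28-15-9-8-12 0-29 2-1-2-12-14-12-18-12-12-5-11-2-26 5-23 10-4-1 10-11-5-22 0-30 5-13 17-13 52-3 9-4z"/><path data-summit="118 37" data-sink="70 655" d="M340 16l-324 1 1 447 4-1-3-15 1-8 31-6 13-19 137-136 124-51 21-20 20-10 8-8 0-7-7-20 0-10 13-48 0-17 2-1-2-15-12-16-18-11-6-15z"/><path data-summit="370 524" data-sink="70 655" d="M302 348l-92 0-14 20-17 34-15 24-22 8-83 1 90 1 31 13 15 4 27 13 9 11 8 37 0 26-6 30 0 24 4 5 15 9 12 15 14-17 20-13 6 0 20 17 25 34 6 12 159 0 5-28-6-20-17-26-28-27-10-18-4-12 2-11 15-22 0-17-7-17-7-5-29 6-13 0-22-26-20-43-18-26-35-15-16 0z"/><path data-summit="594 145" data-sink="70 655" d="M655 16l-158 0-1 36 3 11 0 19-9 4-52 3-17 13-5 13 0 30 5 22-10 11 4 1 23-10 30-5 19 7 25 17 9 10-2 39 4 8 19 13 25 28 3 2 27-2 22 11 2 16-5 19 0 16 7 19 11 6 6 0 16-6z"/><path data-summit="47 624" data-sink="70 655" d="M40 564l-24 8 0 83 54 1 1-4 6-6 27-15 0-6-22-31-28-16z"/>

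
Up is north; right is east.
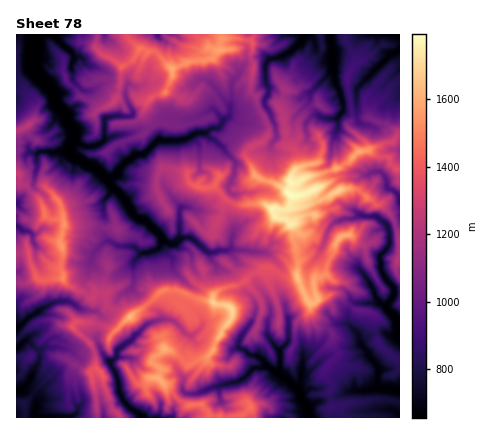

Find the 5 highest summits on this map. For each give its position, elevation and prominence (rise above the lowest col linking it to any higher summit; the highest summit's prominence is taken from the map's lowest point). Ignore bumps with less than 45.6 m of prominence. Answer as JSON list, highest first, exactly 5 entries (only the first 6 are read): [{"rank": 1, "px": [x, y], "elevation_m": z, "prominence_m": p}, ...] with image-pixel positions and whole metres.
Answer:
[{"rank": 1, "px": [292, 196], "elevation_m": 1794, "prominence_m": 1138}, {"rank": 2, "px": [232, 308], "elevation_m": 1704, "prominence_m": 369}, {"rank": 3, "px": [338, 190], "elevation_m": 1680, "prominence_m": 60}, {"rank": 4, "px": [298, 278], "elevation_m": 1649, "prominence_m": 127}, {"rank": 5, "px": [130, 316], "elevation_m": 1625, "prominence_m": 184}]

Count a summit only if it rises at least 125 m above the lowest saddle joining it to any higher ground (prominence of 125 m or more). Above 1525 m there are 8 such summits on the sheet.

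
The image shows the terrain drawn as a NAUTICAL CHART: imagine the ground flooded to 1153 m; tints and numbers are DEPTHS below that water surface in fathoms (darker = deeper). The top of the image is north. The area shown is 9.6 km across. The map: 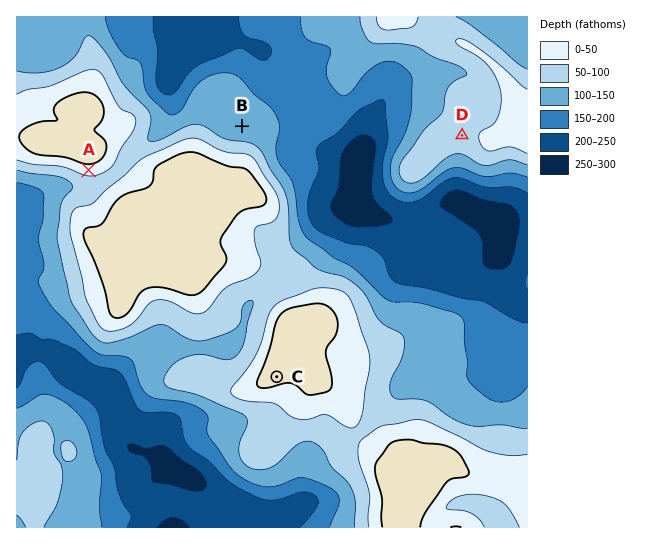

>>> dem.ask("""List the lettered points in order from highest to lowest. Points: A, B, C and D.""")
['C', 'A', 'D', 'B']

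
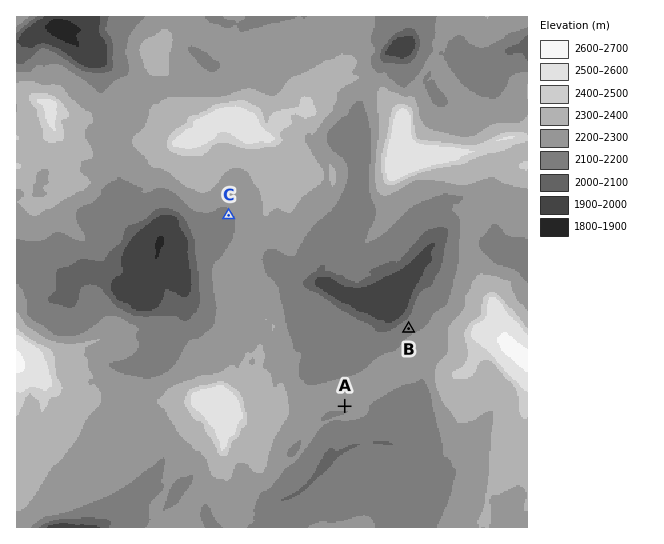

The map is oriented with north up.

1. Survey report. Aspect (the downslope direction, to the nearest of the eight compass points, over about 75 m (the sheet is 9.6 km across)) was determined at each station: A S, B NW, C SW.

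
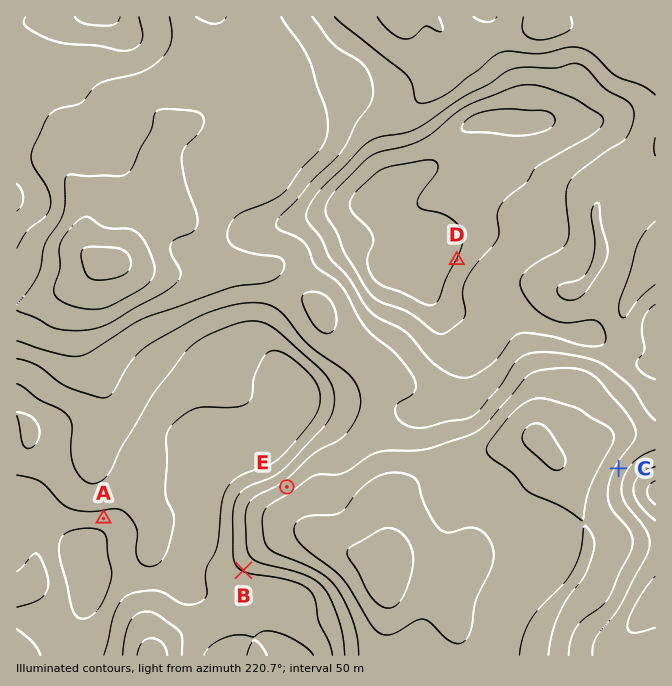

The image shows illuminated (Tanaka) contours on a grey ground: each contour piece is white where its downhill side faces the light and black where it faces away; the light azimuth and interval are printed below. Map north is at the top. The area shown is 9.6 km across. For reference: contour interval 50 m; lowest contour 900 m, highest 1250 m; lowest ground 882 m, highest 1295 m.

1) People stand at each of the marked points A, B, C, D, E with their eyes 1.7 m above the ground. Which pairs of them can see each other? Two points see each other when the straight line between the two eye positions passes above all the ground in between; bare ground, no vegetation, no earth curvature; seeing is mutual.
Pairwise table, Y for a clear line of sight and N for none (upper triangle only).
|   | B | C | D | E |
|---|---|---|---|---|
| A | N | N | N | N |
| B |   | Y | N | Y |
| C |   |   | Y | Y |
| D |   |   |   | N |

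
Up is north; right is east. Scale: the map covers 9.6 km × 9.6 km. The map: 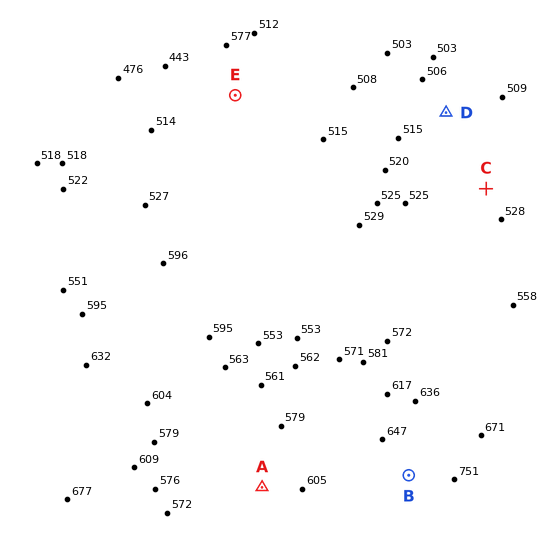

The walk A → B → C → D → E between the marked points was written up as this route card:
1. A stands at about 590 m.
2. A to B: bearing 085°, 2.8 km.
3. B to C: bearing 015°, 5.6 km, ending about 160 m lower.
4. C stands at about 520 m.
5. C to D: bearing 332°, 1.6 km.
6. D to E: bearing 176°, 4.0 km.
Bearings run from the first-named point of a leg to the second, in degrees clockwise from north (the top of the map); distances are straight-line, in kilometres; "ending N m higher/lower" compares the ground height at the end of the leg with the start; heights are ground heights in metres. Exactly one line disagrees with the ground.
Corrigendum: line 6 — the bearing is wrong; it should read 275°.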